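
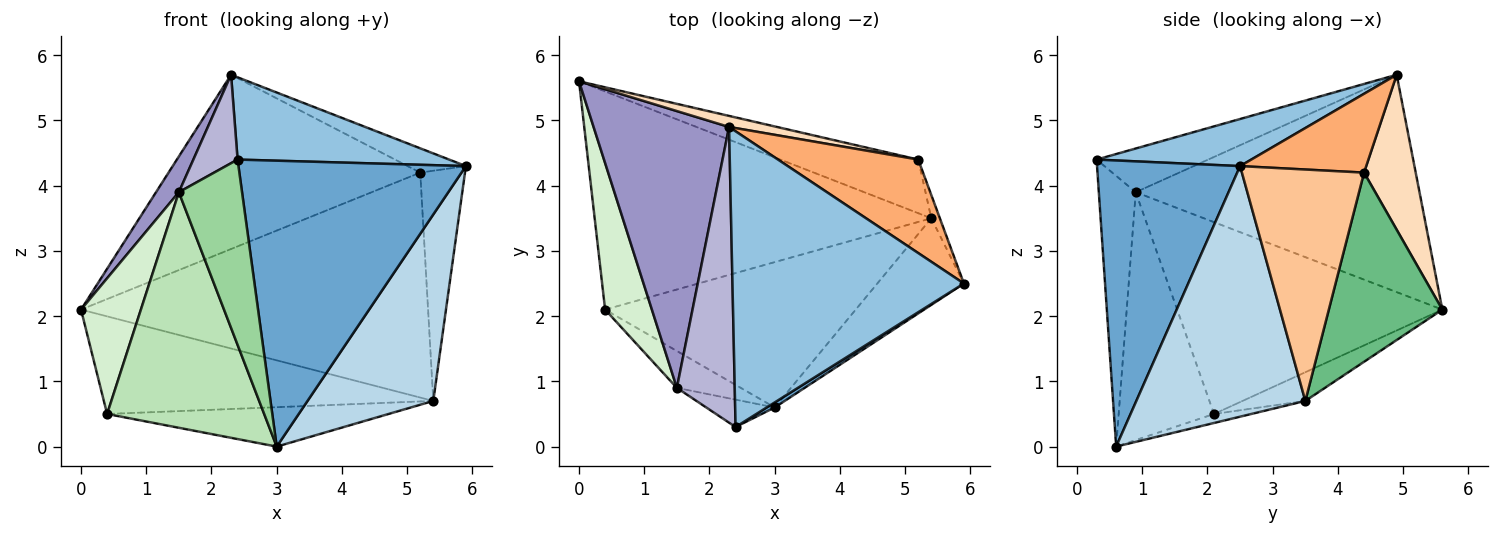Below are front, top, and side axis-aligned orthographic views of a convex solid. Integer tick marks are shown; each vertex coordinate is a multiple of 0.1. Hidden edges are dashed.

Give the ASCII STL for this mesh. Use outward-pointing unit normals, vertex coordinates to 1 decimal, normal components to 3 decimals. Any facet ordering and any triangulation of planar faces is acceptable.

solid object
 facet normal 0.532 -0.846 0.015
  outer loop
   vertex 3.0 0.6 0.0
   vertex 5.9 2.5 4.3
   vertex 2.4 0.3 4.4
  endloop
 endfacet
 facet normal 0.192 -0.263 0.945
  outer loop
   vertex 2.3 4.9 5.7
   vertex 2.4 0.3 4.4
   vertex 5.9 2.5 4.3
  endloop
 endfacet
 facet normal 0.773 -0.575 -0.267
  outer loop
   vertex 5.4 3.5 0.7
   vertex 5.9 2.5 4.3
   vertex 3.0 0.6 0.0
  endloop
 endfacet
 facet normal -0.078 0.407 -0.910
  outer loop
   vertex 0.4 2.1 0.5
   vertex 0.0 5.6 2.1
   vertex 5.4 3.5 0.7
  endloop
 endfacet
 facet normal -0.035 0.261 -0.965
  outer loop
   vertex 0.4 2.1 0.5
   vertex 5.4 3.5 0.7
   vertex 3.0 0.6 0.0
  endloop
 endfacet
 facet normal 0.478 0.221 0.850
  outer loop
   vertex 5.2 4.4 4.2
   vertex 2.3 4.9 5.7
   vertex 5.9 2.5 4.3
  endloop
 endfacet
 facet normal 0.938 0.344 -0.035
  outer loop
   vertex 5.2 4.4 4.2
   vertex 5.9 2.5 4.3
   vertex 5.4 3.5 0.7
  endloop
 endfacet
 facet normal 0.201 0.978 0.062
  outer loop
   vertex 5.2 4.4 4.2
   vertex 0.0 5.6 2.1
   vertex 2.3 4.9 5.7
  endloop
 endfacet
 facet normal 0.303 0.927 -0.221
  outer loop
   vertex 5.2 4.4 4.2
   vertex 5.4 3.5 0.7
   vertex 0.0 5.6 2.1
  endloop
 endfacet
 facet normal -0.501 -0.856 -0.127
  outer loop
   vertex 1.5 0.9 3.9
   vertex 3.0 0.6 0.0
   vertex 2.4 0.3 4.4
  endloop
 endfacet
 facet normal -0.514 -0.847 -0.133
  outer loop
   vertex 1.5 0.9 3.9
   vertex 0.4 2.1 0.5
   vertex 3.0 0.6 0.0
  endloop
 endfacet
 facet normal -0.949 -0.214 0.231
  outer loop
   vertex 1.5 0.9 3.9
   vertex 0.0 5.6 2.1
   vertex 0.4 2.1 0.5
  endloop
 endfacet
 facet normal -0.847 -0.068 0.528
  outer loop
   vertex 1.5 0.9 3.9
   vertex 2.3 4.9 5.7
   vertex 0.0 5.6 2.1
  endloop
 endfacet
 facet normal -0.586 -0.232 0.776
  outer loop
   vertex 1.5 0.9 3.9
   vertex 2.4 0.3 4.4
   vertex 2.3 4.9 5.7
  endloop
 endfacet
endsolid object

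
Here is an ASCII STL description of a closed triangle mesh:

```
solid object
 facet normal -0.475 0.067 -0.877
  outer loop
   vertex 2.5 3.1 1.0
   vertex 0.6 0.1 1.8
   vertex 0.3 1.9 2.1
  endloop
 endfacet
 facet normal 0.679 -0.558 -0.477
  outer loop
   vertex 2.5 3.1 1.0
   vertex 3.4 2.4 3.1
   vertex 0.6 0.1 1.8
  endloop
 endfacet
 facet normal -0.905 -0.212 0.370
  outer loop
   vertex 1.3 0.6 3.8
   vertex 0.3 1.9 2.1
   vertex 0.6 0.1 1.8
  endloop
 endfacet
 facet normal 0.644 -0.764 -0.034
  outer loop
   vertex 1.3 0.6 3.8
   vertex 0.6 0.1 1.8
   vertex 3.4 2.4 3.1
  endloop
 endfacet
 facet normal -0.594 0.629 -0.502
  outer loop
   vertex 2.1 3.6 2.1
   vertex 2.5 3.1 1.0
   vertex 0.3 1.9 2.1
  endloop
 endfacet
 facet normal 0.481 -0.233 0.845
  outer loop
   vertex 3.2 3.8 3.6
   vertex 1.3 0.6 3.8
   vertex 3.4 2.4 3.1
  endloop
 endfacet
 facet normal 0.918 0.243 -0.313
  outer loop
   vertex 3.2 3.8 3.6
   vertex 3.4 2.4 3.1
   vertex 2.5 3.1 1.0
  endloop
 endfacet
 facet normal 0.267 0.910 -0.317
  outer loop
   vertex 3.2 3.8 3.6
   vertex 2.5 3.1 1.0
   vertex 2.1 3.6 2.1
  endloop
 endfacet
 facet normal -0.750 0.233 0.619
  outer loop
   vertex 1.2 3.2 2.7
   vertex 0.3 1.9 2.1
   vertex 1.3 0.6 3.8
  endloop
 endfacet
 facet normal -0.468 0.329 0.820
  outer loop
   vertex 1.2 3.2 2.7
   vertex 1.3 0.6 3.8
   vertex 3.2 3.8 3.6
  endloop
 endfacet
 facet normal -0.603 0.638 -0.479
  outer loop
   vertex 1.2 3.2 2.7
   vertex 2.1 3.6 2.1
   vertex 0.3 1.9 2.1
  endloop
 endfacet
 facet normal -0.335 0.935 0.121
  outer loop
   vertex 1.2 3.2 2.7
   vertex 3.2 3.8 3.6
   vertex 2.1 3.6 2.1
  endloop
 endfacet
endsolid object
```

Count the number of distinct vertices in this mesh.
8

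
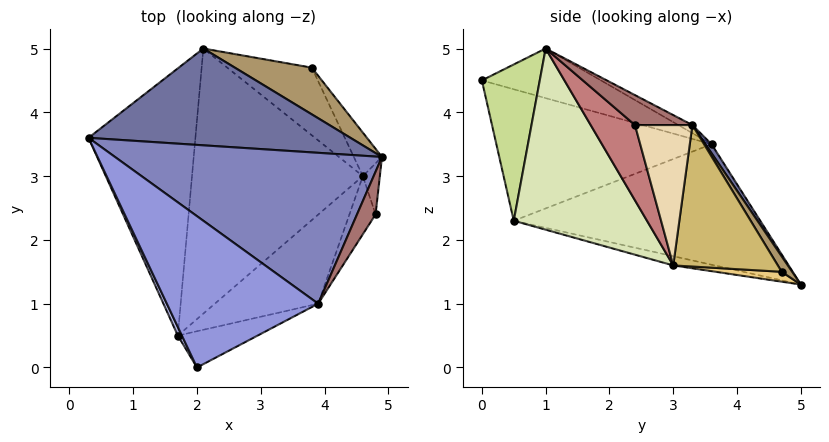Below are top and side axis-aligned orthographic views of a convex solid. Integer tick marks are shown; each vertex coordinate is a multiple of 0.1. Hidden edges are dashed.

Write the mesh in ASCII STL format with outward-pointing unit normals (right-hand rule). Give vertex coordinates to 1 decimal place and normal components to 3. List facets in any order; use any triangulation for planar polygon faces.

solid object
 facet normal 0.019 0.836 0.548
  outer loop
   vertex 2.1 5.0 1.3
   vertex 0.3 3.6 3.5
   vertex 4.9 3.3 3.8
  endloop
 endfacet
 facet normal -0.027 0.472 0.881
  outer loop
   vertex 3.9 1.0 5.0
   vertex 4.9 3.3 3.8
   vertex 0.3 3.6 3.5
  endloop
 endfacet
 facet normal -0.309 0.116 0.944
  outer loop
   vertex 3.9 1.0 5.0
   vertex 0.3 3.6 3.5
   vertex 2.0 0.0 4.5
  endloop
 endfacet
 facet normal -0.907 -0.420 0.028
  outer loop
   vertex 1.7 0.5 2.3
   vertex 2.0 0.0 4.5
   vertex 0.3 3.6 3.5
  endloop
 endfacet
 facet normal -0.746 -0.081 -0.661
  outer loop
   vertex 1.7 0.5 2.3
   vertex 0.3 3.6 3.5
   vertex 2.1 5.0 1.3
  endloop
 endfacet
 facet normal -0.053 -0.212 -0.976
  outer loop
   vertex 1.7 0.5 2.3
   vertex 2.1 5.0 1.3
   vertex 4.6 3.0 1.6
  endloop
 endfacet
 facet normal 0.502 -0.826 -0.256
  outer loop
   vertex 1.7 0.5 2.3
   vertex 3.9 1.0 5.0
   vertex 2.0 0.0 4.5
  endloop
 endfacet
 facet normal 0.571 -0.754 -0.326
  outer loop
   vertex 1.7 0.5 2.3
   vertex 4.6 3.0 1.6
   vertex 3.9 1.0 5.0
  endloop
 endfacet
 facet normal 0.097 0.870 0.483
  outer loop
   vertex 3.8 4.7 1.5
   vertex 2.1 5.0 1.3
   vertex 4.9 3.3 3.8
  endloop
 endfacet
 facet normal 0.894 0.410 -0.178
  outer loop
   vertex 3.8 4.7 1.5
   vertex 4.9 3.3 3.8
   vertex 4.6 3.0 1.6
  endloop
 endfacet
 facet normal 0.116 -0.004 -0.993
  outer loop
   vertex 3.8 4.7 1.5
   vertex 4.6 3.0 1.6
   vertex 2.1 5.0 1.3
  endloop
 endfacet
 facet normal 0.987 -0.110 -0.120
  outer loop
   vertex 4.8 2.4 3.8
   vertex 4.6 3.0 1.6
   vertex 4.9 3.3 3.8
  endloop
 endfacet
 facet normal 0.846 -0.094 0.525
  outer loop
   vertex 4.8 2.4 3.8
   vertex 4.9 3.3 3.8
   vertex 3.9 1.0 5.0
  endloop
 endfacet
 facet normal 0.706 -0.664 -0.245
  outer loop
   vertex 4.8 2.4 3.8
   vertex 3.9 1.0 5.0
   vertex 4.6 3.0 1.6
  endloop
 endfacet
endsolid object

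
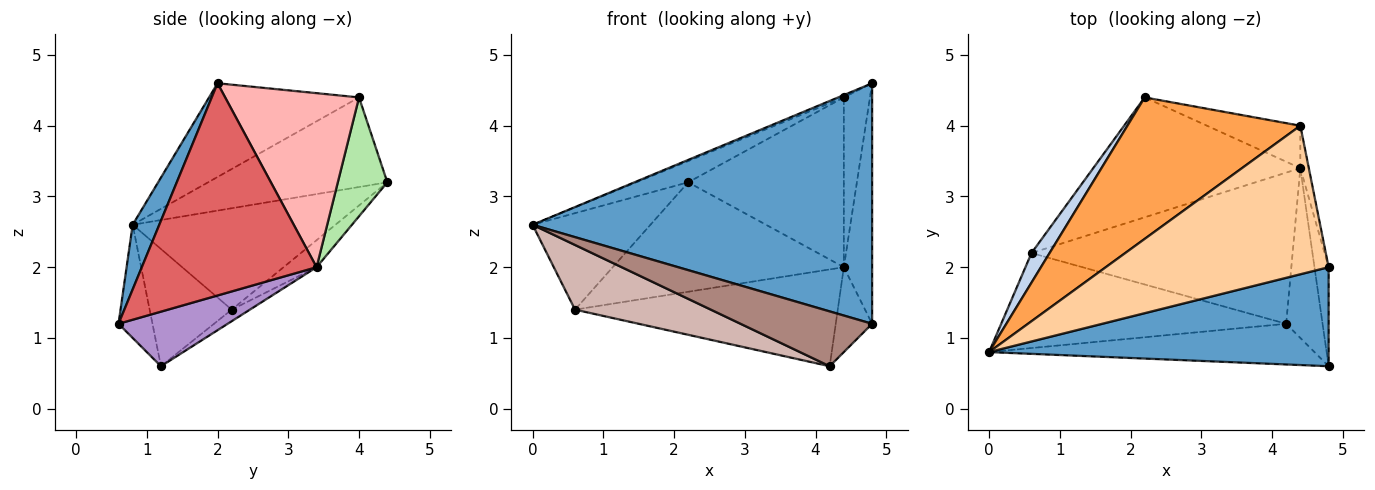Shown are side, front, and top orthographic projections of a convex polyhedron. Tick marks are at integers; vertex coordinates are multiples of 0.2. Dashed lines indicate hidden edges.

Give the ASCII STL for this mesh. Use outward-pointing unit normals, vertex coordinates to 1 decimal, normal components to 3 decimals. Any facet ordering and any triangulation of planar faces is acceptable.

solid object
 facet normal 0.072 -0.922 0.380
  outer loop
   vertex 4.8 2.0 4.6
   vertex 0.0 0.8 2.6
   vertex 4.8 0.6 1.2
  endloop
 endfacet
 facet normal -0.854 0.497 0.152
  outer loop
   vertex 0.6 2.2 1.4
   vertex 0.0 0.8 2.6
   vertex 2.2 4.4 3.2
  endloop
 endfacet
 facet normal -0.456 0.132 0.880
  outer loop
   vertex 4.4 4.0 4.4
   vertex 2.2 4.4 3.2
   vertex 0.0 0.8 2.6
  endloop
 endfacet
 facet normal -0.388 0.015 0.922
  outer loop
   vertex 4.4 4.0 4.4
   vertex 0.0 0.8 2.6
   vertex 4.8 2.0 4.6
  endloop
 endfacet
 facet normal -0.096 0.671 -0.735
  outer loop
   vertex 4.4 3.4 2.0
   vertex 0.6 2.2 1.4
   vertex 2.2 4.4 3.2
  endloop
 endfacet
 facet normal 0.295 0.927 -0.232
  outer loop
   vertex 4.4 3.4 2.0
   vertex 2.2 4.4 3.2
   vertex 4.4 4.0 4.4
  endloop
 endfacet
 facet normal 0.985 0.159 -0.066
  outer loop
   vertex 4.4 3.4 2.0
   vertex 4.8 2.0 4.6
   vertex 4.8 0.6 1.2
  endloop
 endfacet
 facet normal 0.980 0.191 -0.048
  outer loop
   vertex 4.4 3.4 2.0
   vertex 4.4 4.0 4.4
   vertex 4.8 2.0 4.6
  endloop
 endfacet
 facet normal 0.802 0.267 -0.535
  outer loop
   vertex 4.2 1.2 0.6
   vertex 4.4 3.4 2.0
   vertex 4.8 0.6 1.2
  endloop
 endfacet
 facet normal -0.037 0.539 -0.842
  outer loop
   vertex 4.2 1.2 0.6
   vertex 0.6 2.2 1.4
   vertex 4.4 3.4 2.0
  endloop
 endfacet
 facet normal -0.203 -0.786 -0.583
  outer loop
   vertex 4.2 1.2 0.6
   vertex 4.8 0.6 1.2
   vertex 0.0 0.8 2.6
  endloop
 endfacet
 facet normal -0.322 -0.533 -0.783
  outer loop
   vertex 4.2 1.2 0.6
   vertex 0.0 0.8 2.6
   vertex 0.6 2.2 1.4
  endloop
 endfacet
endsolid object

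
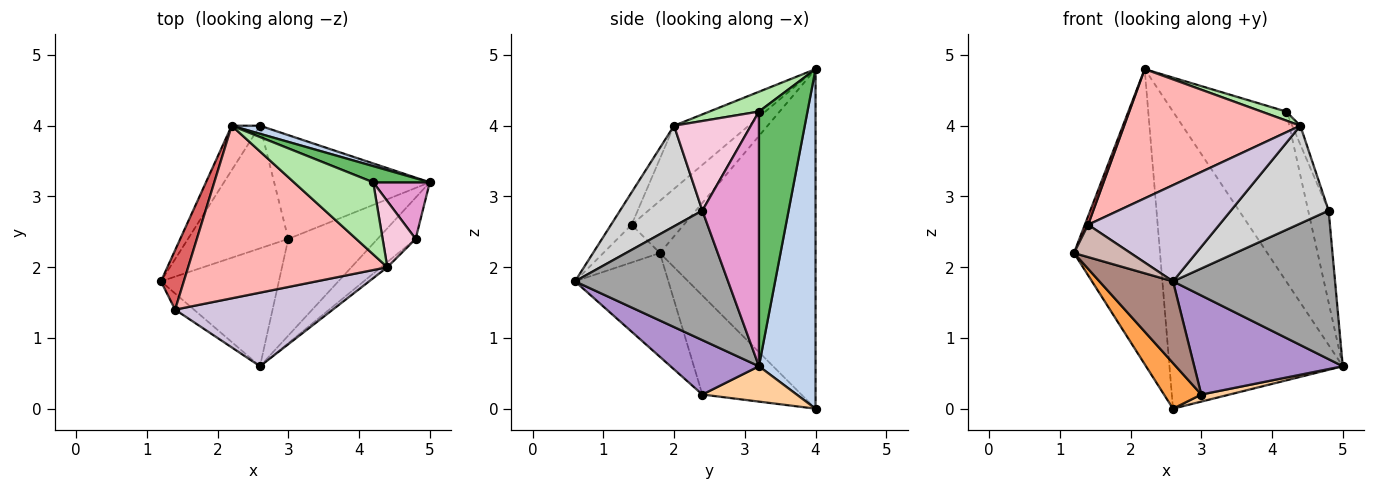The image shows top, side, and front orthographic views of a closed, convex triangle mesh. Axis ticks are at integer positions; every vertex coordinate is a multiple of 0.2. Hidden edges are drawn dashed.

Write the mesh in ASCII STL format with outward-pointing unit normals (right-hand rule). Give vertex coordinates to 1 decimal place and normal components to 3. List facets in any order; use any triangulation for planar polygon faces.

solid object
 facet normal -0.873 0.483 -0.073
  outer loop
   vertex 2.6 4.0 0.0
   vertex 1.2 1.8 2.2
   vertex 2.2 4.0 4.8
  endloop
 endfacet
 facet normal 0.310 0.950 0.026
  outer loop
   vertex 2.6 4.0 0.0
   vertex 2.2 4.0 4.8
   vertex 5.0 3.2 0.6
  endloop
 endfacet
 facet normal -0.679 -0.256 -0.688
  outer loop
   vertex 3.0 2.4 0.2
   vertex 1.2 1.8 2.2
   vertex 2.6 4.0 0.0
  endloop
 endfacet
 facet normal 0.221 -0.066 -0.973
  outer loop
   vertex 3.0 2.4 0.2
   vertex 2.6 4.0 0.0
   vertex 5.0 3.2 0.6
  endloop
 endfacet
 facet normal 0.392 0.916 0.087
  outer loop
   vertex 4.2 3.2 4.2
   vertex 5.0 3.2 0.6
   vertex 2.2 4.0 4.8
  endloop
 endfacet
 facet normal 0.241 -0.120 0.963
  outer loop
   vertex 4.2 3.2 4.2
   vertex 2.2 4.0 4.8
   vertex 4.4 2.0 4.0
  endloop
 endfacet
 facet normal -0.915 -0.057 0.400
  outer loop
   vertex 1.4 1.4 2.6
   vertex 2.2 4.0 4.8
   vertex 1.2 1.8 2.2
  endloop
 endfacet
 facet normal -0.246 -0.581 0.776
  outer loop
   vertex 1.4 1.4 2.6
   vertex 4.4 2.0 4.0
   vertex 2.2 4.0 4.8
  endloop
 endfacet
 facet normal 0.392 -0.658 -0.643
  outer loop
   vertex 2.6 0.6 1.8
   vertex 3.0 2.4 0.2
   vertex 5.0 3.2 0.6
  endloop
 endfacet
 facet normal -0.124 -0.788 0.603
  outer loop
   vertex 2.6 0.6 1.8
   vertex 4.4 2.0 4.0
   vertex 1.4 1.4 2.6
  endloop
 endfacet
 facet normal -0.586 -0.462 -0.666
  outer loop
   vertex 2.6 0.6 1.8
   vertex 1.2 1.8 2.2
   vertex 3.0 2.4 0.2
  endloop
 endfacet
 facet normal -0.667 -0.667 -0.333
  outer loop
   vertex 2.6 0.6 1.8
   vertex 1.4 1.4 2.6
   vertex 1.2 1.8 2.2
  endloop
 endfacet
 facet normal 0.921 0.332 0.205
  outer loop
   vertex 4.8 2.4 2.8
   vertex 5.0 3.2 0.6
   vertex 4.2 3.2 4.2
  endloop
 endfacet
 facet normal 0.934 0.098 0.344
  outer loop
   vertex 4.8 2.4 2.8
   vertex 4.2 3.2 4.2
   vertex 4.4 2.0 4.0
  endloop
 endfacet
 facet normal 0.673 -0.713 -0.198
  outer loop
   vertex 4.8 2.4 2.8
   vertex 2.6 0.6 1.8
   vertex 5.0 3.2 0.6
  endloop
 endfacet
 facet normal 0.644 -0.764 -0.040
  outer loop
   vertex 4.8 2.4 2.8
   vertex 4.4 2.0 4.0
   vertex 2.6 0.6 1.8
  endloop
 endfacet
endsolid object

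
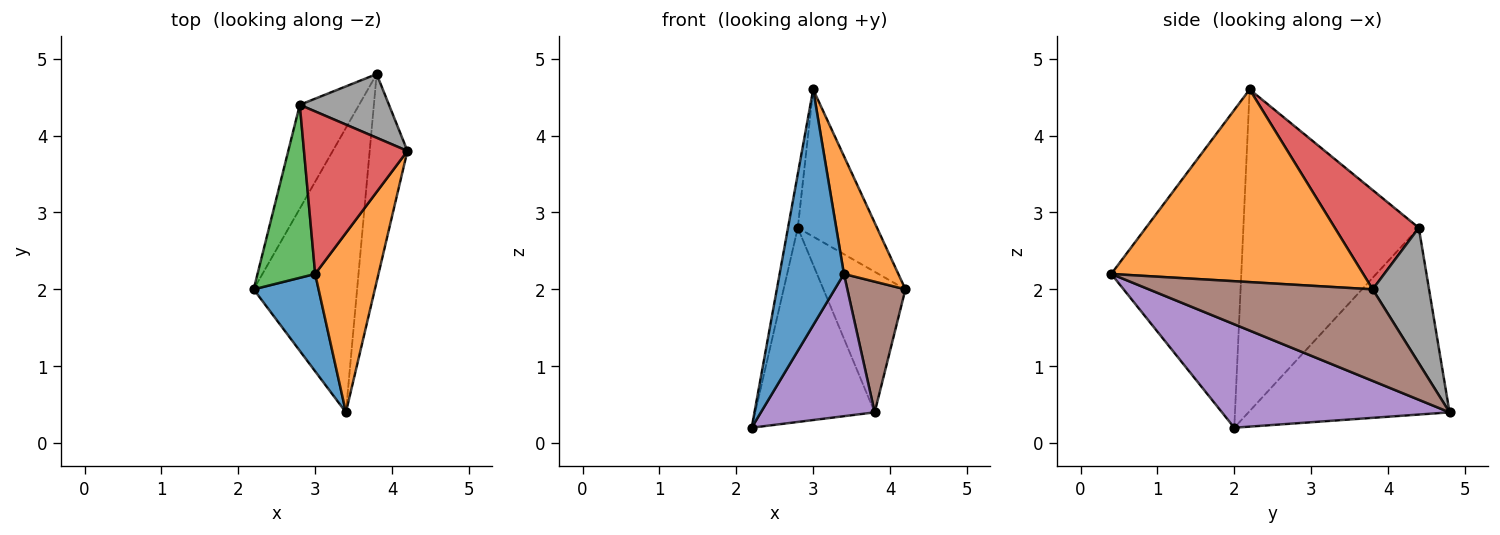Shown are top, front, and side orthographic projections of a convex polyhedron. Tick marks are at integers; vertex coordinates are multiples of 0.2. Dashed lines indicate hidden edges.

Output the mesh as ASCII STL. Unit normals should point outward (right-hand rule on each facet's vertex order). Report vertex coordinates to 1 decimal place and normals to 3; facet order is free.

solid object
 facet normal -0.882 -0.436 0.180
  outer loop
   vertex 3.0 2.2 4.6
   vertex 2.2 2.0 0.2
   vertex 3.4 0.4 2.2
  endloop
 endfacet
 facet normal 0.931 -0.201 0.306
  outer loop
   vertex 3.0 2.2 4.6
   vertex 3.4 0.4 2.2
   vertex 4.2 3.8 2.0
  endloop
 endfacet
 facet normal -0.983 0.055 0.176
  outer loop
   vertex 2.8 4.4 2.8
   vertex 2.2 2.0 0.2
   vertex 3.0 2.2 4.6
  endloop
 endfacet
 facet normal 0.580 0.547 0.604
  outer loop
   vertex 2.8 4.4 2.8
   vertex 3.0 2.2 4.6
   vertex 4.2 3.8 2.0
  endloop
 endfacet
 facet normal 0.667 -0.333 -0.667
  outer loop
   vertex 3.8 4.8 0.4
   vertex 3.4 0.4 2.2
   vertex 2.2 2.0 0.2
  endloop
 endfacet
 facet normal 0.899 -0.233 -0.371
  outer loop
   vertex 3.8 4.8 0.4
   vertex 4.2 3.8 2.0
   vertex 3.4 0.4 2.2
  endloop
 endfacet
 facet normal -0.829 0.493 -0.263
  outer loop
   vertex 3.8 4.8 0.4
   vertex 2.2 2.0 0.2
   vertex 2.8 4.4 2.8
  endloop
 endfacet
 facet normal 0.531 0.772 0.350
  outer loop
   vertex 3.8 4.8 0.4
   vertex 2.8 4.4 2.8
   vertex 4.2 3.8 2.0
  endloop
 endfacet
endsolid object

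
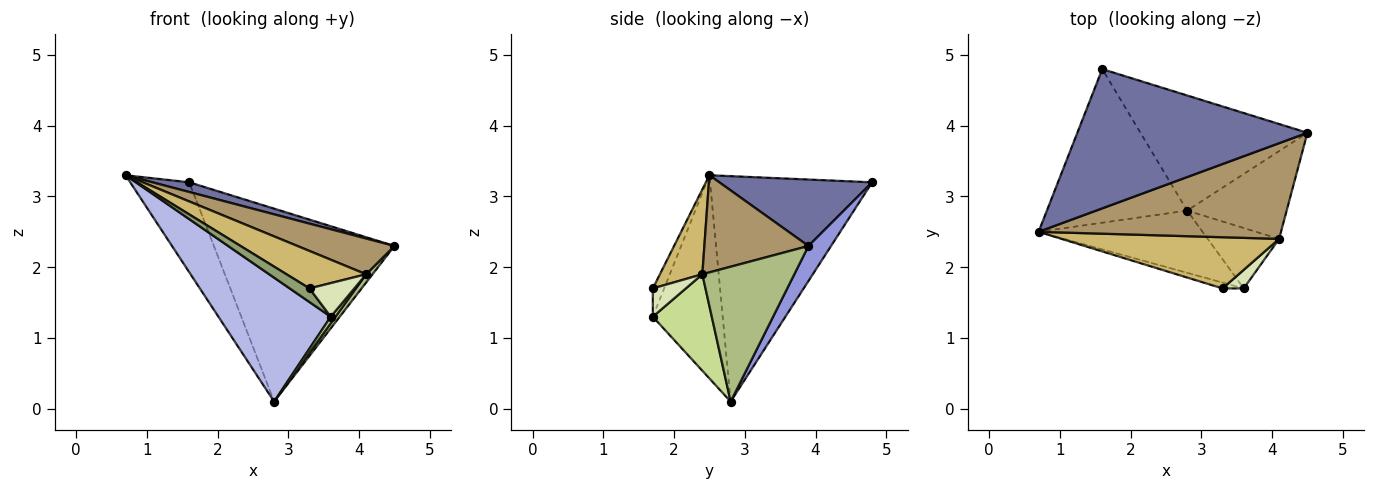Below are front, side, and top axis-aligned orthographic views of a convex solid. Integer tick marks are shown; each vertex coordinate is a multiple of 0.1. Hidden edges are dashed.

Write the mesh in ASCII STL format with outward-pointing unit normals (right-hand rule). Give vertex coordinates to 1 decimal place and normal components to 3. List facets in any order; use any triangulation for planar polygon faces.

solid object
 facet normal 0.277 -0.067 0.959
  outer loop
   vertex 1.6 4.8 3.2
   vertex 0.7 2.5 3.3
   vertex 4.5 3.9 2.3
  endloop
 endfacet
 facet normal -0.811 0.295 -0.505
  outer loop
   vertex 2.8 2.8 0.1
   vertex 0.7 2.5 3.3
   vertex 1.6 4.8 3.2
  endloop
 endfacet
 facet normal 0.107 0.854 -0.509
  outer loop
   vertex 2.8 2.8 0.1
   vertex 1.6 4.8 3.2
   vertex 4.5 3.9 2.3
  endloop
 endfacet
 facet normal -0.486 -0.781 -0.392
  outer loop
   vertex 3.6 1.7 1.3
   vertex 0.7 2.5 3.3
   vertex 2.8 2.8 0.1
  endloop
 endfacet
 facet normal -0.465 -0.814 -0.349
  outer loop
   vertex 3.3 1.7 1.7
   vertex 0.7 2.5 3.3
   vertex 3.6 1.7 1.3
  endloop
 endfacet
 facet normal 0.803 -0.056 -0.593
  outer loop
   vertex 4.1 2.4 1.9
   vertex 2.8 2.8 0.1
   vertex 4.5 3.9 2.3
  endloop
 endfacet
 facet normal 0.802 -0.064 -0.594
  outer loop
   vertex 4.1 2.4 1.9
   vertex 3.6 1.7 1.3
   vertex 2.8 2.8 0.1
  endloop
 endfacet
 facet normal 0.542 -0.736 0.406
  outer loop
   vertex 4.1 2.4 1.9
   vertex 3.3 1.7 1.7
   vertex 3.6 1.7 1.3
  endloop
 endfacet
 facet normal 0.351 -0.328 0.877
  outer loop
   vertex 4.1 2.4 1.9
   vertex 4.5 3.9 2.3
   vertex 0.7 2.5 3.3
  endloop
 endfacet
 facet normal 0.300 -0.563 0.770
  outer loop
   vertex 4.1 2.4 1.9
   vertex 0.7 2.5 3.3
   vertex 3.3 1.7 1.7
  endloop
 endfacet
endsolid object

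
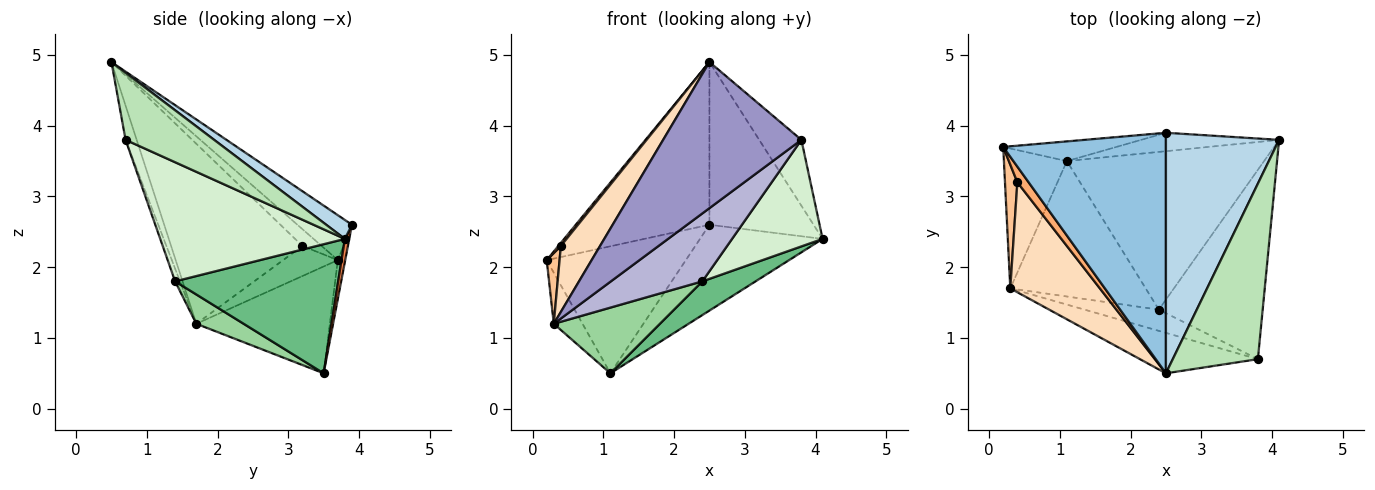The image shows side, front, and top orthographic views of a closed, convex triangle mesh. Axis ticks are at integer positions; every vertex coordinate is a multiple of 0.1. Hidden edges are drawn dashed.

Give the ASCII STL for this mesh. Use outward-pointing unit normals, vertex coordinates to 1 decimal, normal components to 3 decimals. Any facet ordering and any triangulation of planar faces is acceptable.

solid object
 facet normal -0.847 0.182 -0.499
  outer loop
   vertex 0.3 1.7 1.2
   vertex 0.2 3.7 2.1
   vertex 1.1 3.5 0.5
  endloop
 endfacet
 facet normal -0.223 0.546 0.807
  outer loop
   vertex 2.5 3.9 2.6
   vertex 0.2 3.7 2.1
   vertex 2.5 0.5 4.9
  endloop
 endfacet
 facet normal 0.137 0.555 0.820
  outer loop
   vertex 2.5 3.9 2.6
   vertex 2.5 0.5 4.9
   vertex 4.1 3.8 2.4
  endloop
 endfacet
 facet normal -0.053 0.987 -0.153
  outer loop
   vertex 2.5 3.9 2.6
   vertex 1.1 3.5 0.5
   vertex 0.2 3.7 2.1
  endloop
 endfacet
 facet normal 0.035 0.977 -0.209
  outer loop
   vertex 2.5 3.9 2.6
   vertex 4.1 3.8 2.4
   vertex 1.1 3.5 0.5
  endloop
 endfacet
 facet normal -0.825 -0.109 0.554
  outer loop
   vertex 0.4 3.2 2.3
   vertex 2.5 0.5 4.9
   vertex 0.2 3.7 2.1
  endloop
 endfacet
 facet normal -0.904 -0.213 0.372
  outer loop
   vertex 0.4 3.2 2.3
   vertex 0.2 3.7 2.1
   vertex 0.3 1.7 1.2
  endloop
 endfacet
 facet normal -0.865 -0.258 0.431
  outer loop
   vertex 0.4 3.2 2.3
   vertex 0.3 1.7 1.2
   vertex 2.5 0.5 4.9
  endloop
 endfacet
 facet normal 0.539 -0.176 -0.824
  outer loop
   vertex 2.4 1.4 1.8
   vertex 1.1 3.5 0.5
   vertex 4.1 3.8 2.4
  endloop
 endfacet
 facet normal 0.191 -0.428 -0.883
  outer loop
   vertex 2.4 1.4 1.8
   vertex 0.3 1.7 1.2
   vertex 1.1 3.5 0.5
  endloop
 endfacet
 facet normal 0.594 0.283 0.753
  outer loop
   vertex 3.8 0.7 3.8
   vertex 4.1 3.8 2.4
   vertex 2.5 0.5 4.9
  endloop
 endfacet
 facet normal 0.707 -0.347 -0.616
  outer loop
   vertex 3.8 0.7 3.8
   vertex 2.4 1.4 1.8
   vertex 4.1 3.8 2.4
  endloop
 endfacet
 facet normal -0.077 -0.961 -0.266
  outer loop
   vertex 3.8 0.7 3.8
   vertex 2.5 0.5 4.9
   vertex 0.3 1.7 1.2
  endloop
 endfacet
 facet normal -0.051 -0.953 -0.298
  outer loop
   vertex 3.8 0.7 3.8
   vertex 0.3 1.7 1.2
   vertex 2.4 1.4 1.8
  endloop
 endfacet
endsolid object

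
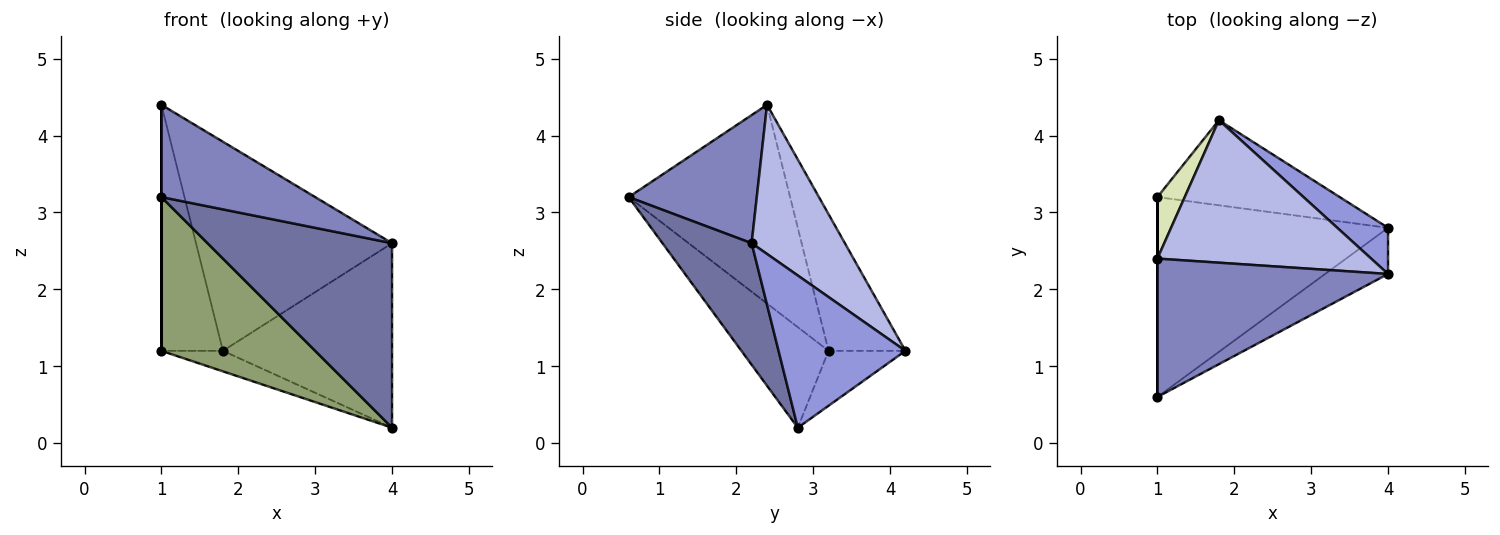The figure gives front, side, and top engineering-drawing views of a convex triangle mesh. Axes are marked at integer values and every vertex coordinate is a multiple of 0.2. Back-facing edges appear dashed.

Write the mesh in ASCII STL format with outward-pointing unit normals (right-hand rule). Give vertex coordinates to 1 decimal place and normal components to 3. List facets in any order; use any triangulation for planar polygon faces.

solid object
 facet normal 0.425 -0.878 -0.220
  outer loop
   vertex 4.0 2.2 2.6
   vertex 1.0 0.6 3.2
   vertex 4.0 2.8 0.2
  endloop
 endfacet
 facet normal 0.420 -0.504 0.755
  outer loop
   vertex 4.0 2.2 2.6
   vertex 1.0 2.4 4.4
   vertex 1.0 0.6 3.2
  endloop
 endfacet
 facet normal 0.588 0.784 0.196
  outer loop
   vertex 4.0 2.2 2.6
   vertex 4.0 2.8 0.2
   vertex 1.8 4.2 1.2
  endloop
 endfacet
 facet normal 0.366 0.769 0.524
  outer loop
   vertex 4.0 2.2 2.6
   vertex 1.8 4.2 1.2
   vertex 1.0 2.4 4.4
  endloop
 endfacet
 facet normal -0.327 -0.576 -0.749
  outer loop
   vertex 1.0 3.2 1.2
   vertex 4.0 2.8 0.2
   vertex 1.0 0.6 3.2
  endloop
 endfacet
 facet normal -0.281 0.225 -0.933
  outer loop
   vertex 1.0 3.2 1.2
   vertex 1.8 4.2 1.2
   vertex 4.0 2.8 0.2
  endloop
 endfacet
 facet normal -1.000 0.000 0.000
  outer loop
   vertex 1.0 3.2 1.2
   vertex 1.0 0.6 3.2
   vertex 1.0 2.4 4.4
  endloop
 endfacet
 facet normal -0.772 0.617 0.154
  outer loop
   vertex 1.0 3.2 1.2
   vertex 1.0 2.4 4.4
   vertex 1.8 4.2 1.2
  endloop
 endfacet
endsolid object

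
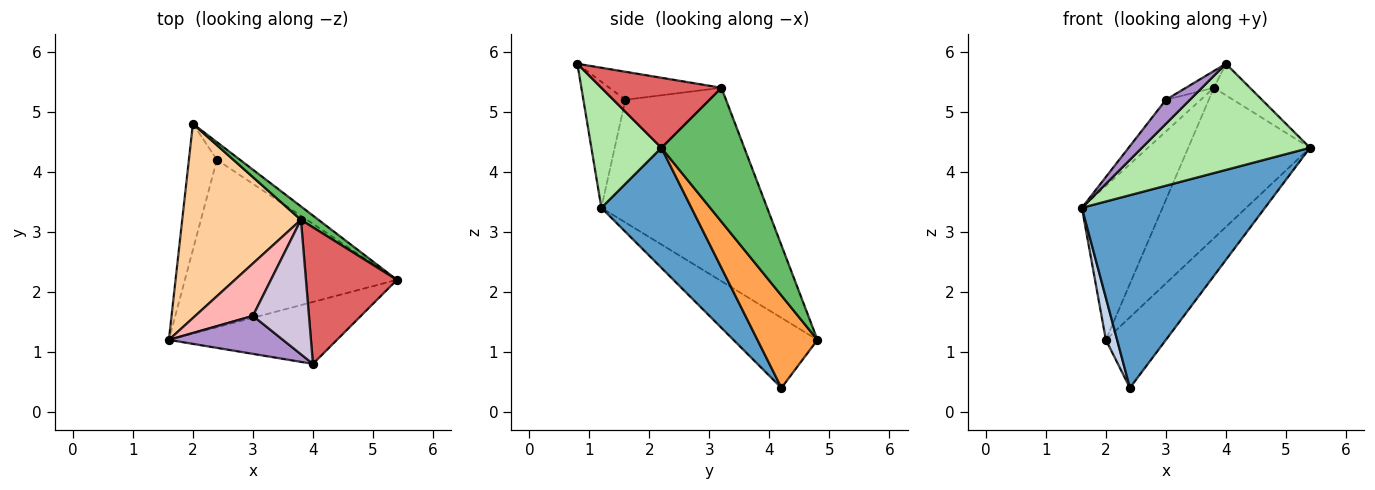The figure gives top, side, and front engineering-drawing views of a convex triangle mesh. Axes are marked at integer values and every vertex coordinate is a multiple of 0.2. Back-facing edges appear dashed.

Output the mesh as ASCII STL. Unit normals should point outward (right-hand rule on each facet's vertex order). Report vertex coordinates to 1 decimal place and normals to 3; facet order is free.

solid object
 facet normal 0.348 -0.708 -0.615
  outer loop
   vertex 2.4 4.2 0.4
   vertex 5.4 2.2 4.4
   vertex 1.6 1.2 3.4
  endloop
 endfacet
 facet normal -0.921 -0.123 -0.369
  outer loop
   vertex 2.4 4.2 0.4
   vertex 1.6 1.2 3.4
   vertex 2.0 4.8 1.2
  endloop
 endfacet
 facet normal 0.696 0.696 -0.174
  outer loop
   vertex 2.4 4.2 0.4
   vertex 2.0 4.8 1.2
   vertex 5.4 2.2 4.4
  endloop
 endfacet
 facet normal -0.787 0.383 0.483
  outer loop
   vertex 3.8 3.2 5.4
   vertex 2.0 4.8 1.2
   vertex 1.6 1.2 3.4
  endloop
 endfacet
 facet normal 0.561 0.824 0.074
  outer loop
   vertex 3.8 3.2 5.4
   vertex 5.4 2.2 4.4
   vertex 2.0 4.8 1.2
  endloop
 endfacet
 facet normal 0.339 -0.813 -0.474
  outer loop
   vertex 4.0 0.8 5.8
   vertex 1.6 1.2 3.4
   vertex 5.4 2.2 4.4
  endloop
 endfacet
 facet normal 0.600 0.180 0.780
  outer loop
   vertex 4.0 0.8 5.8
   vertex 5.4 2.2 4.4
   vertex 3.8 3.2 5.4
  endloop
 endfacet
 facet normal -0.780 0.323 0.535
  outer loop
   vertex 3.0 1.6 5.2
   vertex 3.8 3.2 5.4
   vertex 1.6 1.2 3.4
  endloop
 endfacet
 facet normal -0.683 -0.390 0.618
  outer loop
   vertex 3.0 1.6 5.2
   vertex 1.6 1.2 3.4
   vertex 4.0 0.8 5.8
  endloop
 endfacet
 facet normal -0.444 0.111 0.889
  outer loop
   vertex 3.0 1.6 5.2
   vertex 4.0 0.8 5.8
   vertex 3.8 3.2 5.4
  endloop
 endfacet
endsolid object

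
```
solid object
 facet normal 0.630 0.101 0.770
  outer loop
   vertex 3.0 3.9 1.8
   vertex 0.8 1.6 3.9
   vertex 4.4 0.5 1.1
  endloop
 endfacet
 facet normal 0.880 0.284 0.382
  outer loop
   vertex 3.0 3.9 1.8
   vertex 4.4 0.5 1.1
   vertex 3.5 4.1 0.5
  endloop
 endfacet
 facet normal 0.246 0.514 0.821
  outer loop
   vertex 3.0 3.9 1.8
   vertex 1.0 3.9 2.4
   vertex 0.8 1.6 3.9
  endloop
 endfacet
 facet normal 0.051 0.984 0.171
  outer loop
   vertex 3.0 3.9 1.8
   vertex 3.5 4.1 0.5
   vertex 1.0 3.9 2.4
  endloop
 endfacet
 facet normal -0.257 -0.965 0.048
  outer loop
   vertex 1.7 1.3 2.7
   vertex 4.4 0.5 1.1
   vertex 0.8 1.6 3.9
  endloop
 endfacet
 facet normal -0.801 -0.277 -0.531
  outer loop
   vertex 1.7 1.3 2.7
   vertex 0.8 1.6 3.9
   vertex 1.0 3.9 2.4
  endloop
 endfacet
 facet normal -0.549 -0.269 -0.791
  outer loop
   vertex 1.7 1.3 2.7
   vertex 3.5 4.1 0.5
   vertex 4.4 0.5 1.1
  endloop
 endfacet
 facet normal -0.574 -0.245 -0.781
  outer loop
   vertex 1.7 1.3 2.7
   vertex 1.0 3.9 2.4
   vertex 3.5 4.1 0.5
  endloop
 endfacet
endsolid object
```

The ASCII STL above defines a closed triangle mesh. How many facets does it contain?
8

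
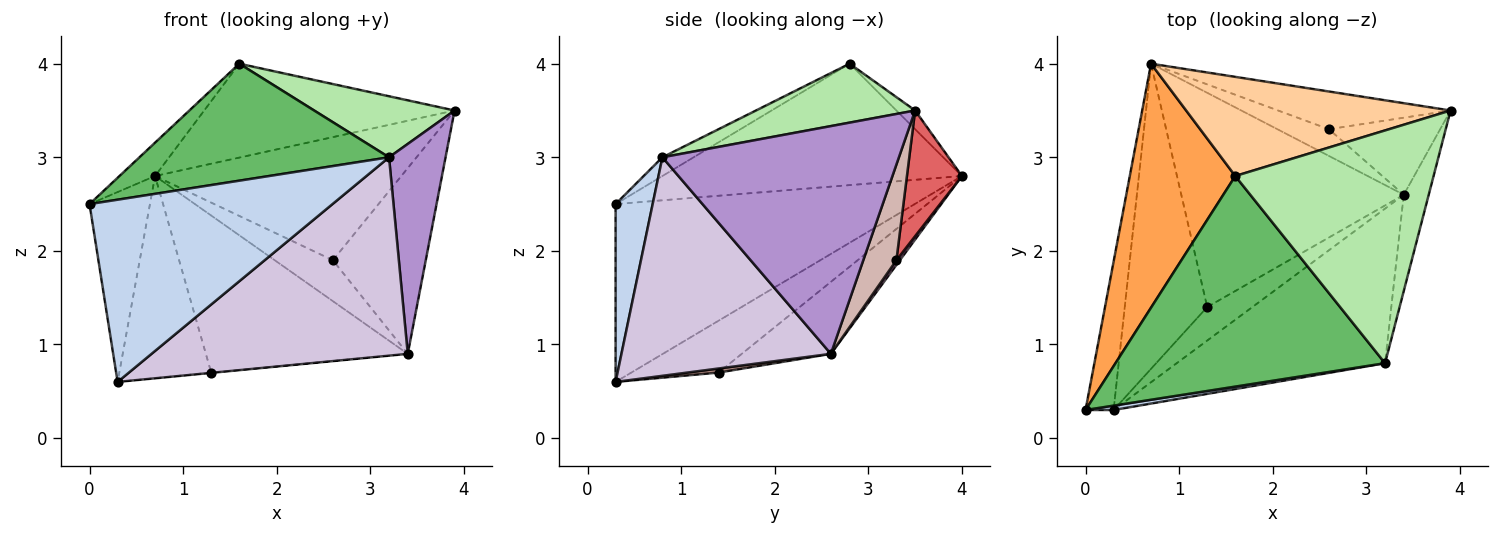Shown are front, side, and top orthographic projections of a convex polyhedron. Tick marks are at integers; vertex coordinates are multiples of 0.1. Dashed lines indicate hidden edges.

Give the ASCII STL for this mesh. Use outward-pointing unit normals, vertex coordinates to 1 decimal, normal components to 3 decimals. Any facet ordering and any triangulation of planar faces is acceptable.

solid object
 facet normal -0.969 0.196 -0.153
  outer loop
   vertex 0.3 0.3 0.6
   vertex 0.0 0.3 2.5
   vertex 0.7 4.0 2.8
  endloop
 endfacet
 facet normal 0.151 -0.988 0.024
  outer loop
   vertex 3.2 0.8 3.0
   vertex 0.0 0.3 2.5
   vertex 0.3 0.3 0.6
  endloop
 endfacet
 facet normal -0.752 0.089 0.653
  outer loop
   vertex 1.6 2.8 4.0
   vertex 0.7 4.0 2.8
   vertex 0.0 0.3 2.5
  endloop
 endfacet
 facet normal -0.051 0.687 0.725
  outer loop
   vertex 1.6 2.8 4.0
   vertex 3.9 3.5 3.5
   vertex 0.7 4.0 2.8
  endloop
 endfacet
 facet normal -0.061 -0.485 0.873
  outer loop
   vertex 1.6 2.8 4.0
   vertex 0.0 0.3 2.5
   vertex 3.2 0.8 3.0
  endloop
 endfacet
 facet normal 0.276 -0.244 0.930
  outer loop
   vertex 1.6 2.8 4.0
   vertex 3.2 0.8 3.0
   vertex 3.9 3.5 3.5
  endloop
 endfacet
 facet normal 0.209 0.935 -0.287
  outer loop
   vertex 2.6 3.3 1.9
   vertex 0.7 4.0 2.8
   vertex 3.9 3.5 3.5
  endloop
 endfacet
 facet normal -0.464 0.489 -0.738
  outer loop
   vertex 1.3 1.4 0.7
   vertex 0.3 0.3 0.6
   vertex 0.7 4.0 2.8
  endloop
 endfacet
 facet normal 0.967 -0.231 -0.106
  outer loop
   vertex 3.4 2.6 0.9
   vertex 3.9 3.5 3.5
   vertex 3.2 0.8 3.0
  endloop
 endfacet
 facet normal 0.542 -0.663 -0.517
  outer loop
   vertex 3.4 2.6 0.9
   vertex 3.2 0.8 3.0
   vertex 0.3 0.3 0.6
  endloop
 endfacet
 facet normal 0.090 0.009 -0.996
  outer loop
   vertex 3.4 2.6 0.9
   vertex 0.3 0.3 0.6
   vertex 1.3 1.4 0.7
  endloop
 endfacet
 facet normal 0.313 0.877 -0.364
  outer loop
   vertex 3.4 2.6 0.9
   vertex 2.6 3.3 1.9
   vertex 3.9 3.5 3.5
  endloop
 endfacet
 facet normal 0.050 0.836 -0.546
  outer loop
   vertex 3.4 2.6 0.9
   vertex 0.7 4.0 2.8
   vertex 2.6 3.3 1.9
  endloop
 endfacet
 facet normal -0.253 0.572 -0.780
  outer loop
   vertex 3.4 2.6 0.9
   vertex 1.3 1.4 0.7
   vertex 0.7 4.0 2.8
  endloop
 endfacet
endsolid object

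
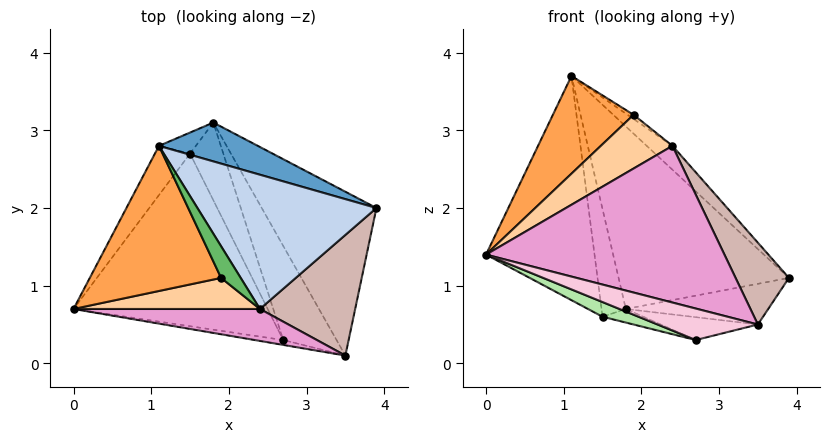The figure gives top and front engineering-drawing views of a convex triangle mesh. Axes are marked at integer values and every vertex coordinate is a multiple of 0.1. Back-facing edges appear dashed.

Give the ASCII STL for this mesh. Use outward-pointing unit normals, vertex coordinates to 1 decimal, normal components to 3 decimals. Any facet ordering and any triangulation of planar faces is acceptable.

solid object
 facet normal 0.427 0.884 0.188
  outer loop
   vertex 1.1 2.8 3.7
   vertex 3.9 2.0 1.1
   vertex 1.8 3.1 0.7
  endloop
 endfacet
 facet normal 0.694 0.126 0.709
  outer loop
   vertex 2.4 0.7 2.8
   vertex 3.9 2.0 1.1
   vertex 1.1 2.8 3.7
  endloop
 endfacet
 facet normal -0.556 -0.464 0.690
  outer loop
   vertex 1.9 1.1 3.2
   vertex 1.1 2.8 3.7
   vertex 0.0 0.7 1.4
  endloop
 endfacet
 facet normal -0.280 -0.831 0.481
  outer loop
   vertex 1.9 1.1 3.2
   vertex 0.0 0.7 1.4
   vertex 2.4 0.7 2.8
  endloop
 endfacet
 facet normal 0.668 0.097 0.738
  outer loop
   vertex 1.9 1.1 3.2
   vertex 2.4 0.7 2.8
   vertex 1.1 2.8 3.7
  endloop
 endfacet
 facet normal -0.386 -0.078 -0.919
  outer loop
   vertex 1.5 2.7 0.6
   vertex 2.7 0.3 0.3
   vertex 0.0 0.7 1.4
  endloop
 endfacet
 facet normal 0.098 0.172 -0.980
  outer loop
   vertex 1.5 2.7 0.6
   vertex 1.8 3.1 0.7
   vertex 2.7 0.3 0.3
  endloop
 endfacet
 facet normal -0.817 0.563 -0.124
  outer loop
   vertex 1.5 2.7 0.6
   vertex 0.0 0.7 1.4
   vertex 1.1 2.8 3.7
  endloop
 endfacet
 facet normal -0.779 0.615 -0.120
  outer loop
   vertex 1.5 2.7 0.6
   vertex 1.1 2.8 3.7
   vertex 1.8 3.1 0.7
  endloop
 endfacet
 facet normal 0.297 0.230 -0.927
  outer loop
   vertex 3.5 0.1 0.5
   vertex 1.8 3.1 0.7
   vertex 3.9 2.0 1.1
  endloop
 endfacet
 facet normal 0.289 0.226 -0.930
  outer loop
   vertex 3.5 0.1 0.5
   vertex 2.7 0.3 0.3
   vertex 1.8 3.1 0.7
  endloop
 endfacet
 facet normal 0.818 -0.322 0.476
  outer loop
   vertex 3.5 0.1 0.5
   vertex 3.9 2.0 1.1
   vertex 2.4 0.7 2.8
  endloop
 endfacet
 facet normal -0.116 -0.973 0.199
  outer loop
   vertex 3.5 0.1 0.5
   vertex 2.4 0.7 2.8
   vertex 0.0 0.7 1.4
  endloop
 endfacet
 facet normal -0.204 -0.967 -0.150
  outer loop
   vertex 3.5 0.1 0.5
   vertex 0.0 0.7 1.4
   vertex 2.7 0.3 0.3
  endloop
 endfacet
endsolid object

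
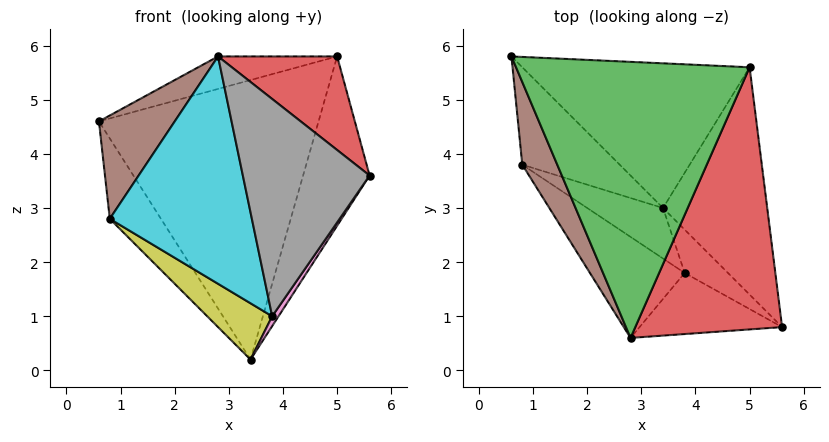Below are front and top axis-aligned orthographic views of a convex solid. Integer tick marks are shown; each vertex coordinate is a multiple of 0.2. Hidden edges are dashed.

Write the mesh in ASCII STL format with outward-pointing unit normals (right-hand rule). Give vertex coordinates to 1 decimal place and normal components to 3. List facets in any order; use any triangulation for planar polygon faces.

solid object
 facet normal 0.164 0.876 -0.453
  outer loop
   vertex 3.4 3.0 0.2
   vertex 0.6 5.8 4.6
   vertex 5.0 5.6 5.8
  endloop
 endfacet
 facet normal 0.878 0.286 -0.384
  outer loop
   vertex 3.4 3.0 0.2
   vertex 5.0 5.6 5.8
   vertex 5.6 0.8 3.6
  endloop
 endfacet
 facet normal -0.257 0.113 0.960
  outer loop
   vertex 2.8 0.6 5.8
   vertex 5.0 5.6 5.8
   vertex 0.6 5.8 4.6
  endloop
 endfacet
 facet normal 0.607 -0.267 0.748
  outer loop
   vertex 2.8 0.6 5.8
   vertex 5.6 0.8 3.6
   vertex 5.0 5.6 5.8
  endloop
 endfacet
 facet normal -0.499 0.552 -0.668
  outer loop
   vertex 0.8 3.8 2.8
   vertex 0.6 5.8 4.6
   vertex 3.4 3.0 0.2
  endloop
 endfacet
 facet normal -0.909 -0.325 0.260
  outer loop
   vertex 0.8 3.8 2.8
   vertex 2.8 0.6 5.8
   vertex 0.6 5.8 4.6
  endloop
 endfacet
 facet normal 0.789 -0.136 -0.599
  outer loop
   vertex 3.8 1.8 1.0
   vertex 3.4 3.0 0.2
   vertex 5.6 0.8 3.6
  endloop
 endfacet
 facet normal -0.142 -0.953 -0.268
  outer loop
   vertex 3.8 1.8 1.0
   vertex 5.6 0.8 3.6
   vertex 2.8 0.6 5.8
  endloop
 endfacet
 facet normal -0.668 -0.554 -0.497
  outer loop
   vertex 3.8 1.8 1.0
   vertex 0.8 3.8 2.8
   vertex 3.4 3.0 0.2
  endloop
 endfacet
 facet normal -0.649 -0.695 -0.309
  outer loop
   vertex 3.8 1.8 1.0
   vertex 2.8 0.6 5.8
   vertex 0.8 3.8 2.8
  endloop
 endfacet
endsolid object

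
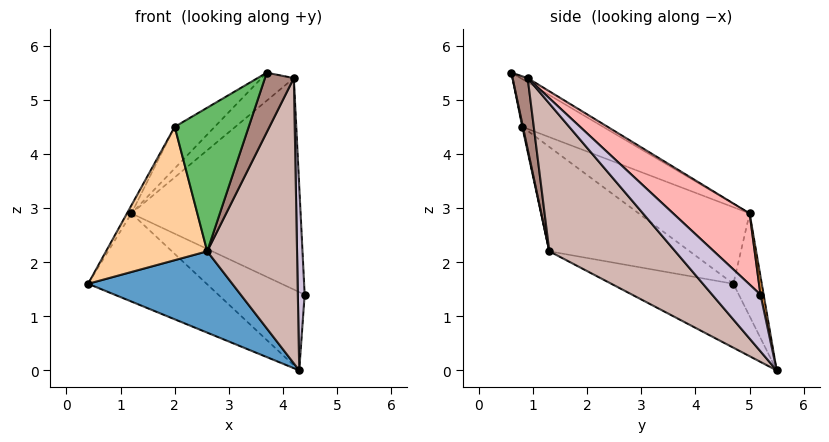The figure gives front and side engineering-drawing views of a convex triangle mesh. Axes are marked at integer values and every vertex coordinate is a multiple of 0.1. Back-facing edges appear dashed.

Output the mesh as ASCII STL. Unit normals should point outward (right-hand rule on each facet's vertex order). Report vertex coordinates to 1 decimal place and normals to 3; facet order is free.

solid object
 facet normal -0.294 -0.347 -0.890
  outer loop
   vertex 2.6 1.3 2.2
   vertex 0.4 4.7 1.6
   vertex 4.3 5.5 0.0
  endloop
 endfacet
 facet normal -0.232 0.969 -0.081
  outer loop
   vertex 1.2 5.0 2.9
   vertex 4.3 5.5 0.0
   vertex 0.4 4.7 1.6
  endloop
 endfacet
 facet normal 0.036 0.978 0.207
  outer loop
   vertex 1.2 5.0 2.9
   vertex 4.4 5.2 1.4
   vertex 4.3 5.5 0.0
  endloop
 endfacet
 facet normal -0.768 -0.554 -0.321
  outer loop
   vertex 2.0 0.8 4.5
   vertex 0.4 4.7 1.6
   vertex 2.6 1.3 2.2
  endloop
 endfacet
 facet normal 0.009 -0.978 -0.210
  outer loop
   vertex 2.0 0.8 4.5
   vertex 2.6 1.3 2.2
   vertex 3.7 0.6 5.5
  endloop
 endfacet
 facet normal -0.855 0.035 0.518
  outer loop
   vertex 2.0 0.8 4.5
   vertex 1.2 5.0 2.9
   vertex 0.4 4.7 1.6
  endloop
 endfacet
 facet normal -0.472 0.234 0.850
  outer loop
   vertex 2.0 0.8 4.5
   vertex 3.7 0.6 5.5
   vertex 1.2 5.0 2.9
  endloop
 endfacet
 facet normal 0.291 0.644 0.707
  outer loop
   vertex 4.2 0.9 5.4
   vertex 4.4 5.2 1.4
   vertex 1.2 5.0 2.9
  endloop
 endfacet
 facet normal -0.102 0.463 0.881
  outer loop
   vertex 4.2 0.9 5.4
   vertex 1.2 5.0 2.9
   vertex 3.7 0.6 5.5
  endloop
 endfacet
 facet normal 0.985 -0.139 -0.100
  outer loop
   vertex 4.2 0.9 5.4
   vertex 4.3 5.5 0.0
   vertex 4.4 5.2 1.4
  endloop
 endfacet
 facet normal 0.438 -0.838 -0.324
  outer loop
   vertex 4.2 0.9 5.4
   vertex 3.7 0.6 5.5
   vertex 2.6 1.3 2.2
  endloop
 endfacet
 facet normal 0.734 -0.524 -0.432
  outer loop
   vertex 4.2 0.9 5.4
   vertex 2.6 1.3 2.2
   vertex 4.3 5.5 0.0
  endloop
 endfacet
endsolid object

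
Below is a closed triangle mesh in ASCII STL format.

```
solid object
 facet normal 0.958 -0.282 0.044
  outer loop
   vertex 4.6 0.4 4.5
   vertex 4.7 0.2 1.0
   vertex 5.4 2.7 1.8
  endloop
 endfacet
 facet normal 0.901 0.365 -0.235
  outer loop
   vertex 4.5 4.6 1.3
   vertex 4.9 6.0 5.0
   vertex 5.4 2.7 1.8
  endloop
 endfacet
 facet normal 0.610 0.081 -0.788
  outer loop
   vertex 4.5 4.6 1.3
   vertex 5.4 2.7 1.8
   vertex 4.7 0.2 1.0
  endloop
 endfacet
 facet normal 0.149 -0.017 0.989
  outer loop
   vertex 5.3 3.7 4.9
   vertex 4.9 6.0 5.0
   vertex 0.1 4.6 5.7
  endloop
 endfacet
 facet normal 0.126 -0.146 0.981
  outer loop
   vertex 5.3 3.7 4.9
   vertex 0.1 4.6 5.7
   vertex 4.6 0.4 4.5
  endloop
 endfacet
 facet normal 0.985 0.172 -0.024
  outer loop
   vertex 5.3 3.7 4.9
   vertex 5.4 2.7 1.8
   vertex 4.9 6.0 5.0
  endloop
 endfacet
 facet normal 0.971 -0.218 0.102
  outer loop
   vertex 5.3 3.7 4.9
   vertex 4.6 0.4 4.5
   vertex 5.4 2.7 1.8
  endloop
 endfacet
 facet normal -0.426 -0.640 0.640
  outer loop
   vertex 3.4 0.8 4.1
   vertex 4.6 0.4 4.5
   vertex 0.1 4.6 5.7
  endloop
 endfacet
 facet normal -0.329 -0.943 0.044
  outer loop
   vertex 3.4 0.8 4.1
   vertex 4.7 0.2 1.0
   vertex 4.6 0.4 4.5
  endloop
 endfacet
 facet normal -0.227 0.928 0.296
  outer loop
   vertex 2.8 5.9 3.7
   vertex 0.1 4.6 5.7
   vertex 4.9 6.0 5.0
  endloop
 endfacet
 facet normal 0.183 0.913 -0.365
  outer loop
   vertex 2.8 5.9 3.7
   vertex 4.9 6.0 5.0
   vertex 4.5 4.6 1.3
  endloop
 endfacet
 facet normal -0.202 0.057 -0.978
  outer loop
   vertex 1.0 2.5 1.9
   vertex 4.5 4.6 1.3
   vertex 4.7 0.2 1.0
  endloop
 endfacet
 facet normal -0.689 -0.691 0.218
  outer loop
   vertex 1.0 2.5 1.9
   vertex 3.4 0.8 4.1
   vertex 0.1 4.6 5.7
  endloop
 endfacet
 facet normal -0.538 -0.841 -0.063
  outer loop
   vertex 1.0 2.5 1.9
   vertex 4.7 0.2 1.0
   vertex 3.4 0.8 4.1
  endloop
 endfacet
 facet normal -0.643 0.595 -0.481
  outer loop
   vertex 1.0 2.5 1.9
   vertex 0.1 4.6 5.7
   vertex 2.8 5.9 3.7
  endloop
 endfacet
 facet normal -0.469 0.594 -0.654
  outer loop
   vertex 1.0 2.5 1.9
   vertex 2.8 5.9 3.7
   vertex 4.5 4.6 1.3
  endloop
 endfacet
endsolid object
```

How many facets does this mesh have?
16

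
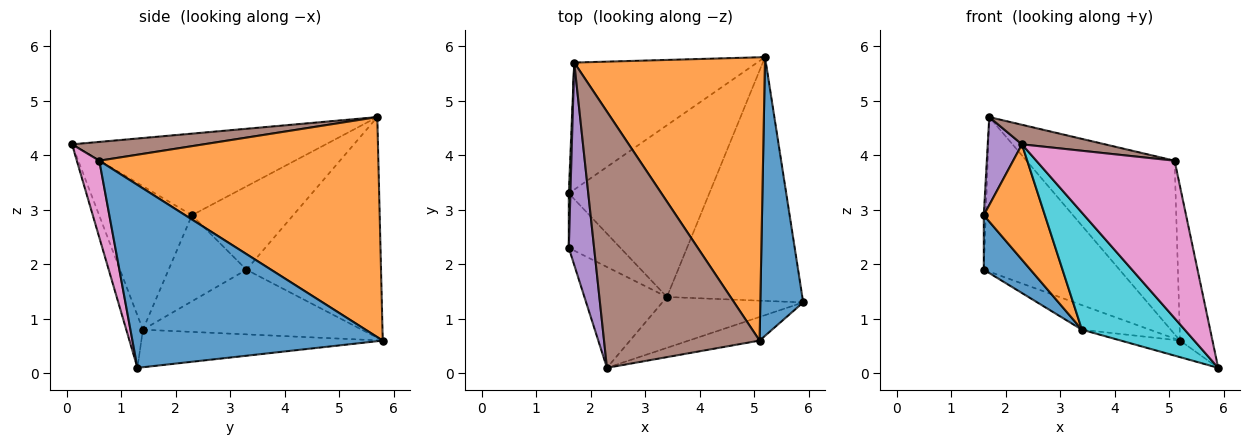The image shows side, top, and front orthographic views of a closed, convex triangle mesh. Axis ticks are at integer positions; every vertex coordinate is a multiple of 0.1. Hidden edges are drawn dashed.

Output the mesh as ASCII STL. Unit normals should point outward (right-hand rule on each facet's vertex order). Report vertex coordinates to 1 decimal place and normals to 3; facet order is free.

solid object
 facet normal 0.966 0.125 0.226
  outer loop
   vertex 5.1 0.6 3.9
   vertex 5.9 1.3 0.1
   vertex 5.2 5.8 0.6
  endloop
 endfacet
 facet normal 0.701 0.372 0.608
  outer loop
   vertex 5.1 0.6 3.9
   vertex 5.2 5.8 0.6
   vertex 1.7 5.7 4.7
  endloop
 endfacet
 facet normal -1.000 0.019 0.019
  outer loop
   vertex 1.6 3.3 1.9
   vertex 1.6 2.3 2.9
   vertex 1.7 5.7 4.7
  endloop
 endfacet
 facet normal -0.608 0.613 -0.504
  outer loop
   vertex 1.6 3.3 1.9
   vertex 1.7 5.7 4.7
   vertex 5.2 5.8 0.6
  endloop
 endfacet
 facet normal -0.947 -0.128 0.294
  outer loop
   vertex 2.3 0.1 4.2
   vertex 1.7 5.7 4.7
   vertex 1.6 2.3 2.9
  endloop
 endfacet
 facet normal 0.120 -0.076 0.990
  outer loop
   vertex 2.3 0.1 4.2
   vertex 5.1 0.6 3.9
   vertex 1.7 5.7 4.7
  endloop
 endfacet
 facet normal 0.159 -0.976 -0.146
  outer loop
   vertex 2.3 0.1 4.2
   vertex 5.9 1.3 0.1
   vertex 5.1 0.6 3.9
  endloop
 endfacet
 facet normal -0.267 0.065 -0.962
  outer loop
   vertex 3.4 1.4 0.8
   vertex 5.2 5.8 0.6
   vertex 5.9 1.3 0.1
  endloop
 endfacet
 facet normal -0.415 0.129 -0.901
  outer loop
   vertex 3.4 1.4 0.8
   vertex 1.6 3.3 1.9
   vertex 5.2 5.8 0.6
  endloop
 endfacet
 facet normal -0.147 -0.907 -0.394
  outer loop
   vertex 3.4 1.4 0.8
   vertex 5.9 1.3 0.1
   vertex 2.3 0.1 4.2
  endloop
 endfacet
 facet normal -0.762 -0.457 -0.457
  outer loop
   vertex 3.4 1.4 0.8
   vertex 1.6 2.3 2.9
   vertex 1.6 3.3 1.9
  endloop
 endfacet
 facet normal -0.753 -0.495 -0.433
  outer loop
   vertex 3.4 1.4 0.8
   vertex 2.3 0.1 4.2
   vertex 1.6 2.3 2.9
  endloop
 endfacet
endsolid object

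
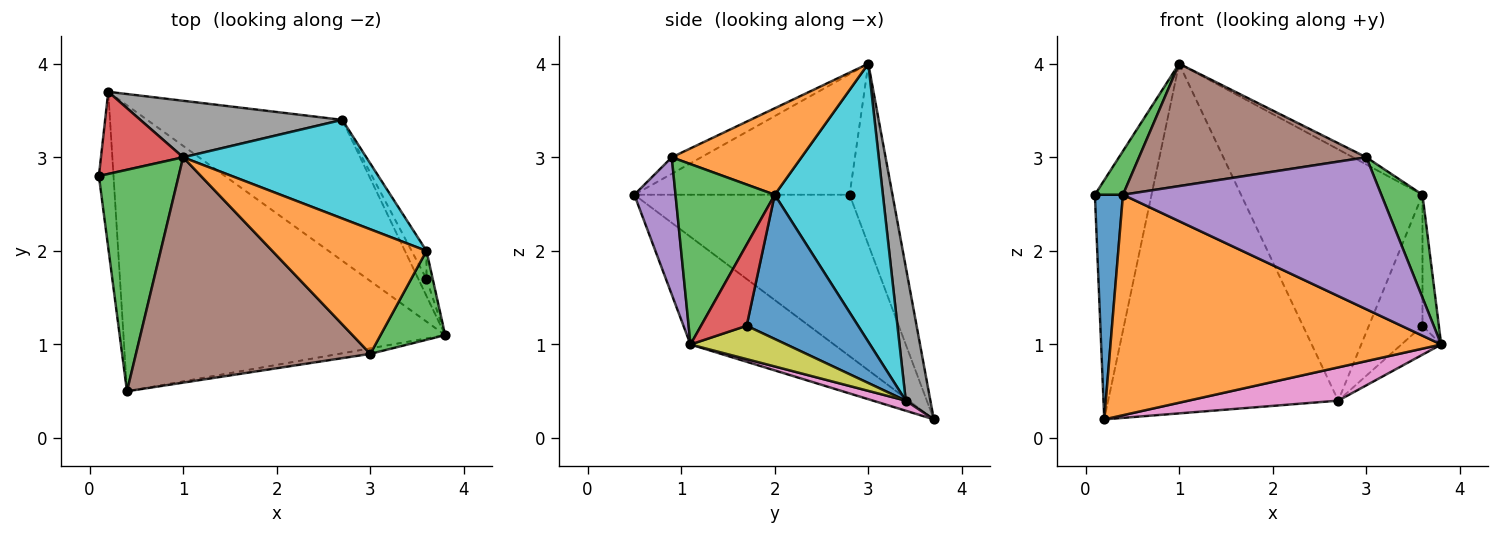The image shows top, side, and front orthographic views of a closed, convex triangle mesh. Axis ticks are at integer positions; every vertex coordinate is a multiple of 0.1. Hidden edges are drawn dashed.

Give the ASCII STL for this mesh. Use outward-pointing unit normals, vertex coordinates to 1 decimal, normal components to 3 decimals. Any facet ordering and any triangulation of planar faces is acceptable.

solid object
 facet normal -0.988 -0.129 -0.089
  outer loop
   vertex 0.2 3.7 0.2
   vertex 0.4 0.5 2.6
   vertex 0.1 2.8 2.6
  endloop
 endfacet
 facet normal -0.256 -0.590 -0.766
  outer loop
   vertex 0.2 3.7 0.2
   vertex 3.8 1.1 1.0
   vertex 0.4 0.5 2.6
  endloop
 endfacet
 facet normal -0.829 -0.108 0.548
  outer loop
   vertex 1.0 3.0 4.0
   vertex 0.1 2.8 2.6
   vertex 0.4 0.5 2.6
  endloop
 endfacet
 facet normal -0.582 0.769 0.264
  outer loop
   vertex 1.0 3.0 4.0
   vertex 0.2 3.7 0.2
   vertex 0.1 2.8 2.6
  endloop
 endfacet
 facet normal 0.157 -0.987 -0.036
  outer loop
   vertex 3.0 0.9 3.0
   vertex 0.4 0.5 2.6
   vertex 3.8 1.1 1.0
  endloop
 endfacet
 facet normal -0.062 -0.476 0.877
  outer loop
   vertex 3.0 0.9 3.0
   vertex 1.0 3.0 4.0
   vertex 0.4 0.5 2.6
  endloop
 endfacet
 facet normal 0.050 -0.230 -0.972
  outer loop
   vertex 2.7 3.4 0.4
   vertex 3.8 1.1 1.0
   vertex 0.2 3.7 0.2
  endloop
 endfacet
 facet normal 0.105 0.982 0.159
  outer loop
   vertex 2.7 3.4 0.4
   vertex 0.2 3.7 0.2
   vertex 1.0 3.0 4.0
  endloop
 endfacet
 facet normal 0.901 0.374 -0.220
  outer loop
   vertex 3.6 1.7 1.2
   vertex 3.8 1.1 1.0
   vertex 2.7 3.4 0.4
  endloop
 endfacet
 facet normal 0.485 0.814 0.320
  outer loop
   vertex 3.6 2.0 2.6
   vertex 2.7 3.4 0.4
   vertex 1.0 3.0 4.0
  endloop
 endfacet
 facet normal 0.897 0.432 -0.092
  outer loop
   vertex 3.6 2.0 2.6
   vertex 3.6 1.7 1.2
   vertex 2.7 3.4 0.4
  endloop
 endfacet
 facet normal 0.488 0.050 0.871
  outer loop
   vertex 3.6 2.0 2.6
   vertex 1.0 3.0 4.0
   vertex 3.0 0.9 3.0
  endloop
 endfacet
 facet normal 0.877 -0.364 0.314
  outer loop
   vertex 3.6 2.0 2.6
   vertex 3.0 0.9 3.0
   vertex 3.8 1.1 1.0
  endloop
 endfacet
 facet normal 0.939 0.337 -0.072
  outer loop
   vertex 3.6 2.0 2.6
   vertex 3.8 1.1 1.0
   vertex 3.6 1.7 1.2
  endloop
 endfacet
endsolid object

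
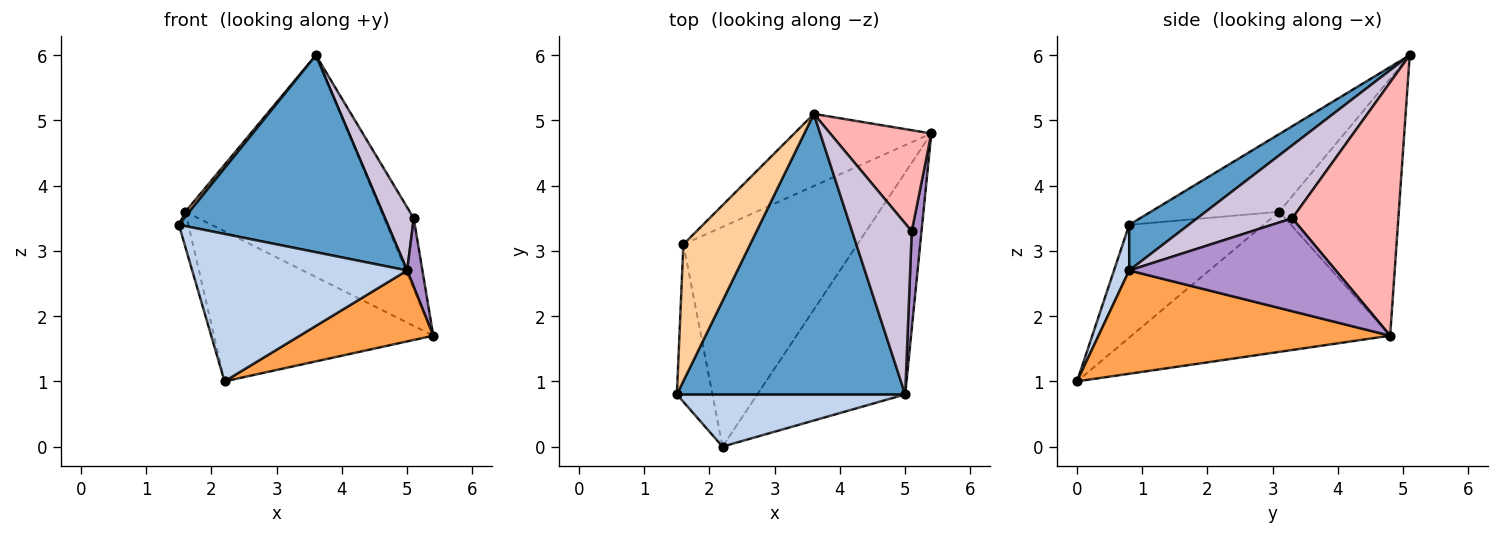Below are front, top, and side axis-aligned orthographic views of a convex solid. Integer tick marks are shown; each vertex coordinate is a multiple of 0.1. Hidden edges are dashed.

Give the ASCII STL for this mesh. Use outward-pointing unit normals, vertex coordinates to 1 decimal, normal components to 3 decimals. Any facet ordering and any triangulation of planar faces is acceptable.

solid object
 facet normal 0.162 -0.567 0.808
  outer loop
   vertex 5.0 0.8 2.7
   vertex 3.6 5.1 6.0
   vertex 1.5 0.8 3.4
  endloop
 endfacet
 facet normal 0.067 -0.941 0.333
  outer loop
   vertex 5.0 0.8 2.7
   vertex 1.5 0.8 3.4
   vertex 2.2 0.0 1.0
  endloop
 endfacet
 facet normal 0.554 -0.254 -0.793
  outer loop
   vertex 5.0 0.8 2.7
   vertex 2.2 0.0 1.0
   vertex 5.4 4.8 1.7
  endloop
 endfacet
 facet normal -0.758 -0.024 0.652
  outer loop
   vertex 1.6 3.1 3.6
   vertex 1.5 0.8 3.4
   vertex 3.6 5.1 6.0
  endloop
 endfacet
 facet normal -0.502 0.823 -0.267
  outer loop
   vertex 1.6 3.1 3.6
   vertex 3.6 5.1 6.0
   vertex 5.4 4.8 1.7
  endloop
 endfacet
 facet normal -0.952 0.067 -0.300
  outer loop
   vertex 1.6 3.1 3.6
   vertex 2.2 0.0 1.0
   vertex 1.5 0.8 3.4
  endloop
 endfacet
 facet normal -0.554 0.470 -0.688
  outer loop
   vertex 1.6 3.1 3.6
   vertex 5.4 4.8 1.7
   vertex 2.2 0.0 1.0
  endloop
 endfacet
 facet normal 0.899 0.251 0.359
  outer loop
   vertex 5.1 3.3 3.5
   vertex 5.4 4.8 1.7
   vertex 3.6 5.1 6.0
  endloop
 endfacet
 facet normal 0.992 -0.073 0.104
  outer loop
   vertex 5.1 3.3 3.5
   vertex 5.0 0.8 2.7
   vertex 5.4 4.8 1.7
  endloop
 endfacet
 facet normal 0.754 -0.227 0.616
  outer loop
   vertex 5.1 3.3 3.5
   vertex 3.6 5.1 6.0
   vertex 5.0 0.8 2.7
  endloop
 endfacet
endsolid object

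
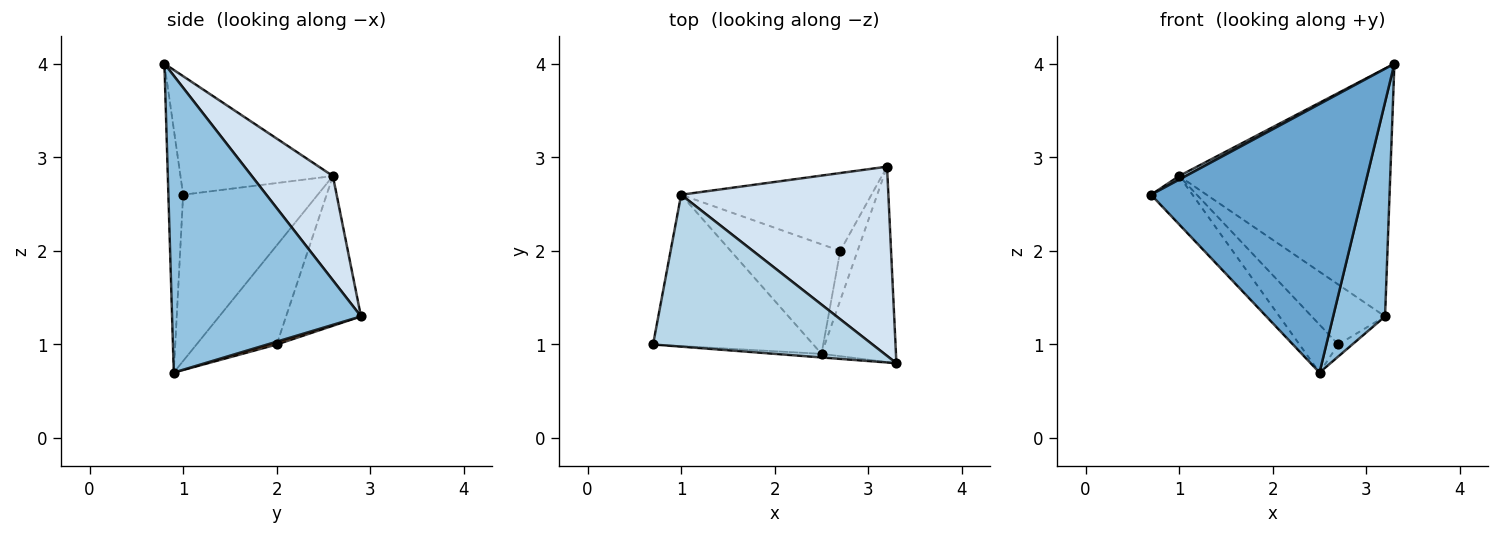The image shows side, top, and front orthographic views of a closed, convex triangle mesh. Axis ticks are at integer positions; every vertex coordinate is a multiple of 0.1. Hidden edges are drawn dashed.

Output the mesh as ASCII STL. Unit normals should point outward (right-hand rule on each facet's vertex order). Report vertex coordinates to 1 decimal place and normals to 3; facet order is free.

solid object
 facet normal -0.070 -0.997 -0.013
  outer loop
   vertex 2.5 0.9 0.7
   vertex 3.3 0.8 4.0
   vertex 0.7 1.0 2.6
  endloop
 endfacet
 facet normal 0.937 -0.258 -0.235
  outer loop
   vertex 2.5 0.9 0.7
   vertex 3.2 2.9 1.3
   vertex 3.3 0.8 4.0
  endloop
 endfacet
 facet normal -0.475 -0.021 0.880
  outer loop
   vertex 1.0 2.6 2.8
   vertex 0.7 1.0 2.6
   vertex 3.3 0.8 4.0
  endloop
 endfacet
 facet normal 0.292 0.760 0.580
  outer loop
   vertex 1.0 2.6 2.8
   vertex 3.3 0.8 4.0
   vertex 3.2 2.9 1.3
  endloop
 endfacet
 facet normal -0.703 0.216 -0.677
  outer loop
   vertex 1.0 2.6 2.8
   vertex 2.5 0.9 0.7
   vertex 0.7 1.0 2.6
  endloop
 endfacet
 facet normal 0.156 0.233 -0.960
  outer loop
   vertex 2.7 2.0 1.0
   vertex 3.2 2.9 1.3
   vertex 2.5 0.9 0.7
  endloop
 endfacet
 facet normal -0.529 0.518 -0.672
  outer loop
   vertex 2.7 2.0 1.0
   vertex 1.0 2.6 2.8
   vertex 3.2 2.9 1.3
  endloop
 endfacet
 facet normal -0.638 0.308 -0.705
  outer loop
   vertex 2.7 2.0 1.0
   vertex 2.5 0.9 0.7
   vertex 1.0 2.6 2.8
  endloop
 endfacet
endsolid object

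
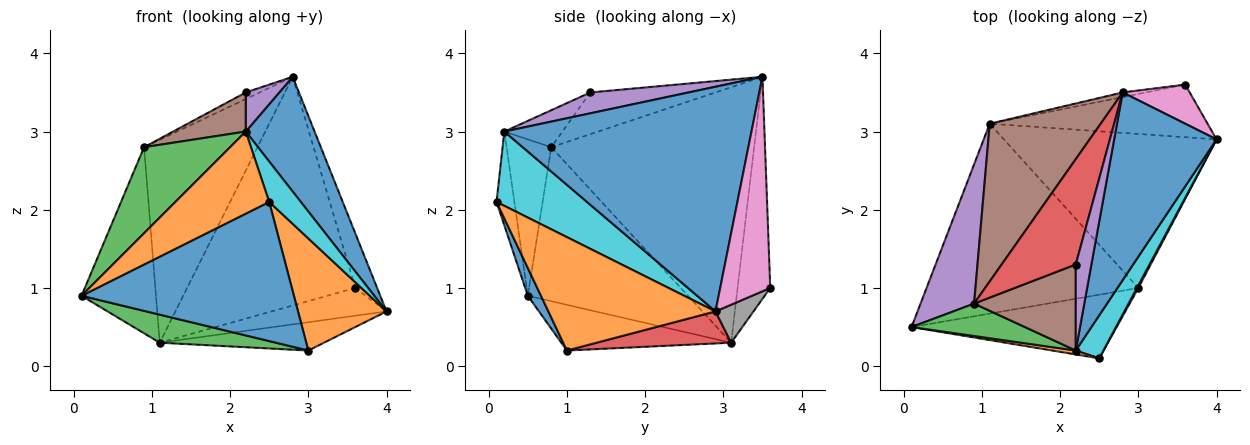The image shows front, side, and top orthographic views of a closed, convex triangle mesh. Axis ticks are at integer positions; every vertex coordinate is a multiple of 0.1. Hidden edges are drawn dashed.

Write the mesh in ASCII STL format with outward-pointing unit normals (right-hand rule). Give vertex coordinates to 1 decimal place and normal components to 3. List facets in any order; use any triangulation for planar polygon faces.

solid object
 facet normal 0.056 -0.908 -0.415
  outer loop
   vertex 3.0 1.0 0.2
   vertex 2.5 0.1 2.1
   vertex 0.1 0.5 0.9
  endloop
 endfacet
 facet normal 0.884 -0.468 0.011
  outer loop
   vertex 3.0 1.0 0.2
   vertex 4.0 2.9 0.7
   vertex 2.5 0.1 2.1
  endloop
 endfacet
 facet normal -0.209 -0.143 -0.967
  outer loop
   vertex 3.0 1.0 0.2
   vertex 0.1 0.5 0.9
   vertex 1.1 3.1 0.3
  endloop
 endfacet
 facet normal 0.147 0.179 -0.973
  outer loop
   vertex 3.0 1.0 0.2
   vertex 1.1 3.1 0.3
   vertex 4.0 2.9 0.7
  endloop
 endfacet
 facet normal -0.865 0.402 0.301
  outer loop
   vertex 0.9 0.8 2.8
   vertex 1.1 3.1 0.3
   vertex 0.1 0.5 0.9
  endloop
 endfacet
 facet normal -0.816 0.456 0.354
  outer loop
   vertex 0.9 0.8 2.8
   vertex 2.8 3.5 3.7
   vertex 1.1 3.1 0.3
  endloop
 endfacet
 facet normal 0.881 0.385 0.275
  outer loop
   vertex 3.6 3.6 1.0
   vertex 2.8 3.5 3.7
   vertex 4.0 2.9 0.7
  endloop
 endfacet
 facet normal 0.152 0.462 -0.874
  outer loop
   vertex 3.6 3.6 1.0
   vertex 4.0 2.9 0.7
   vertex 1.1 3.1 0.3
  endloop
 endfacet
 facet normal -0.191 0.981 -0.020
  outer loop
   vertex 3.6 3.6 1.0
   vertex 1.1 3.1 0.3
   vertex 2.8 3.5 3.7
  endloop
 endfacet
 facet normal 0.891 -0.311 0.331
  outer loop
   vertex 2.2 0.2 3.0
   vertex 2.5 0.1 2.1
   vertex 4.0 2.9 0.7
  endloop
 endfacet
 facet normal 0.882 -0.246 0.402
  outer loop
   vertex 2.2 0.2 3.0
   vertex 4.0 2.9 0.7
   vertex 2.8 3.5 3.7
  endloop
 endfacet
 facet normal -0.187 -0.981 0.047
  outer loop
   vertex 2.2 0.2 3.0
   vertex 0.1 0.5 0.9
   vertex 2.5 0.1 2.1
  endloop
 endfacet
 facet normal -0.437 -0.842 0.317
  outer loop
   vertex 2.2 0.2 3.0
   vertex 0.9 0.8 2.8
   vertex 0.1 0.5 0.9
  endloop
 endfacet
 facet normal -0.490 0.054 0.870
  outer loop
   vertex 2.2 1.3 3.5
   vertex 2.8 3.5 3.7
   vertex 0.9 0.8 2.8
  endloop
 endfacet
 facet normal 0.772 -0.263 0.579
  outer loop
   vertex 2.2 1.3 3.5
   vertex 2.2 0.2 3.0
   vertex 2.8 3.5 3.7
  endloop
 endfacet
 facet normal -0.314 -0.393 0.864
  outer loop
   vertex 2.2 1.3 3.5
   vertex 0.9 0.8 2.8
   vertex 2.2 0.2 3.0
  endloop
 endfacet
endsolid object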